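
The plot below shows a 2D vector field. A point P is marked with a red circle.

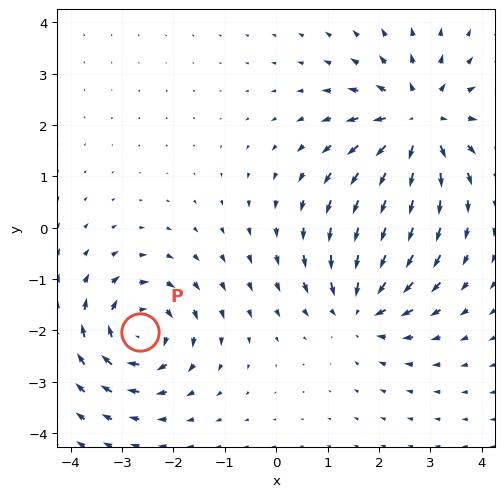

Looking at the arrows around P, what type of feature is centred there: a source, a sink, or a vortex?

At P (-2.7, -2.0) the arrows circulate clockwise. Divergence ≈0, curl about -5 — near-zero divergence with nonzero curl is a vortex.

vortex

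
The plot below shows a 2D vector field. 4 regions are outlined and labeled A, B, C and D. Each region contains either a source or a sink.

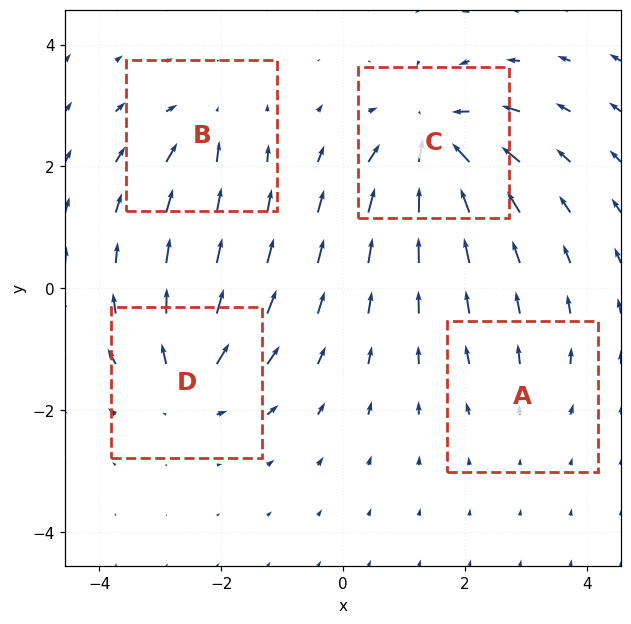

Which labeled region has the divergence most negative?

Divergence at each region's feature centre — A: about +2, B: about -4, C: about -8, D: about +6. Region C is most negative.

C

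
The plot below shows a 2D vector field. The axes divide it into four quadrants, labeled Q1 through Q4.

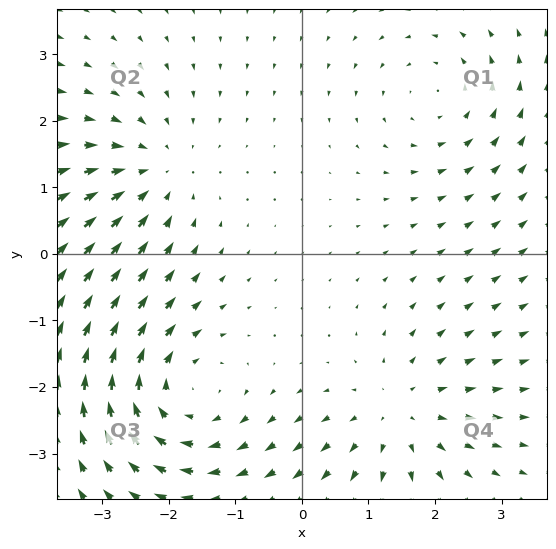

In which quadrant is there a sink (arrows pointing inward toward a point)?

Q2

The sink sits at approximately (-2.2, 1.2), which lies in quadrant Q2. The divergence there is about -3, negative as expected for a sink.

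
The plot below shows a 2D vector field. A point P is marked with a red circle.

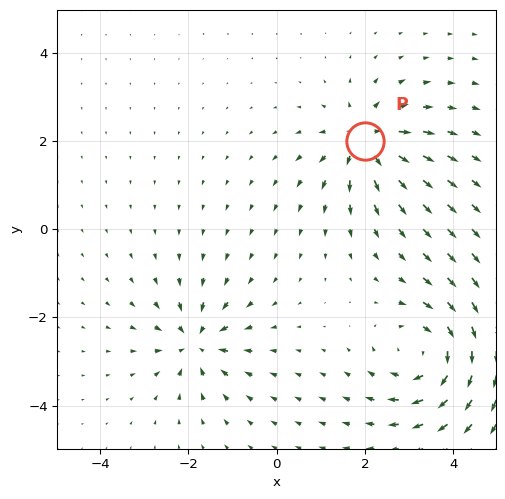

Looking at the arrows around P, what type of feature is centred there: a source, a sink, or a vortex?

source

At P (2.0, 2.0) the arrows spread outward. Divergence about +4, curl ≈0 — positive divergence with near-zero curl is a source.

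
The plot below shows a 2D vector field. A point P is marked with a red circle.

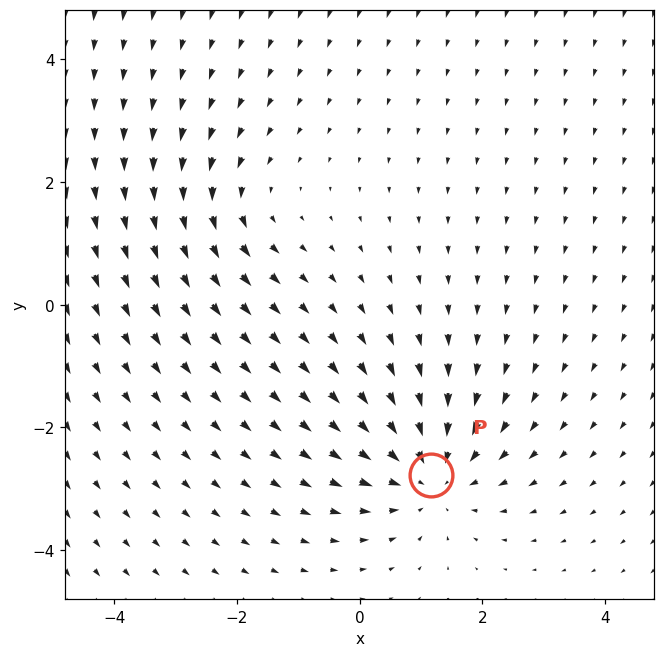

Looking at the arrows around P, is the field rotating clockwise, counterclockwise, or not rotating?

Near P at (1.2, -2.8) the arrows show no circulation. The curl there is ≈0.

not rotating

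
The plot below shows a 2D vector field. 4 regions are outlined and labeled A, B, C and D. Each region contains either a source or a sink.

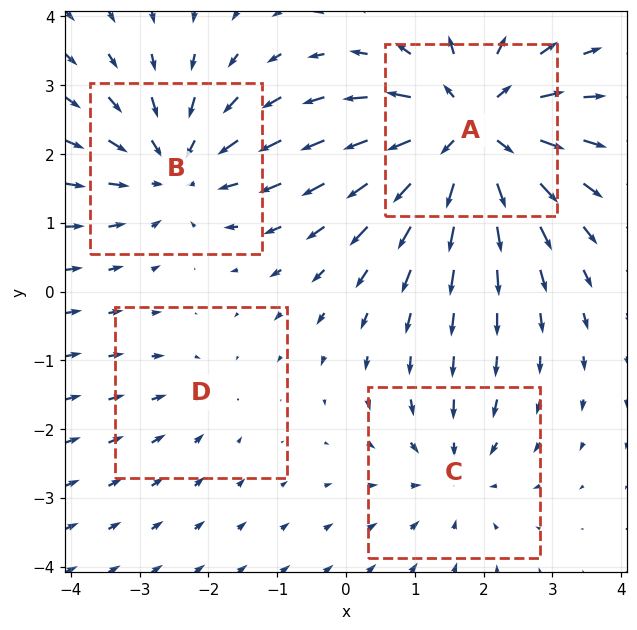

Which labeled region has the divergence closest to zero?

D

Divergence at each region's feature centre — A: about +7, B: about -5, C: about -3, D: about -2. Region D is closest to zero.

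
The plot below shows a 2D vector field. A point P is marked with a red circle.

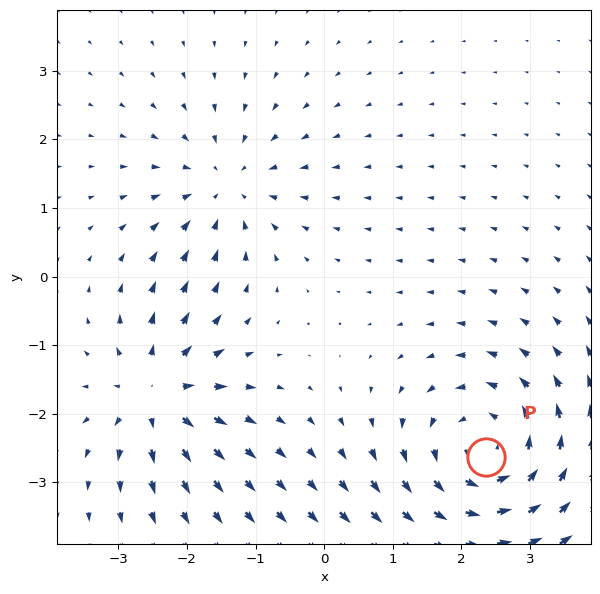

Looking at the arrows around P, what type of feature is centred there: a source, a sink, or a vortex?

vortex

At P (2.4, -2.6) the arrows circulate counterclockwise. Divergence ≈0, curl about +4 — near-zero divergence with nonzero curl is a vortex.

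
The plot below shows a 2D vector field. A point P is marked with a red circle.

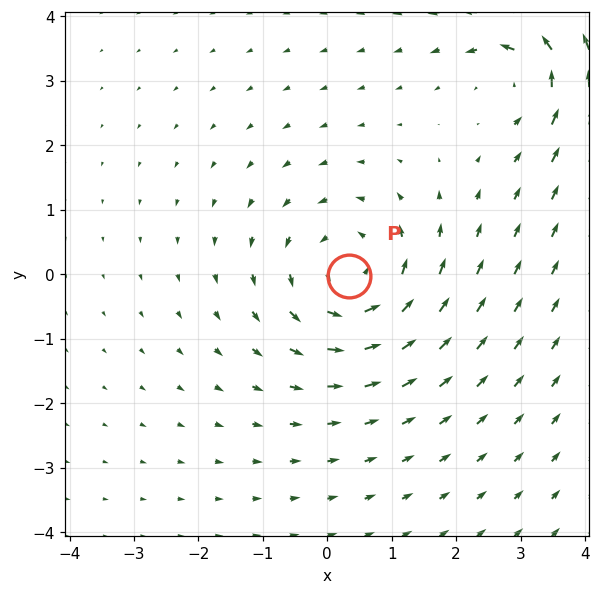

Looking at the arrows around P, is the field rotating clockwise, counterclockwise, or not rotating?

counterclockwise

Near P at (0.3, -0.0) the arrows circulate counterclockwise. The curl (z-component) there is about +4; positive curl means counterclockwise rotation.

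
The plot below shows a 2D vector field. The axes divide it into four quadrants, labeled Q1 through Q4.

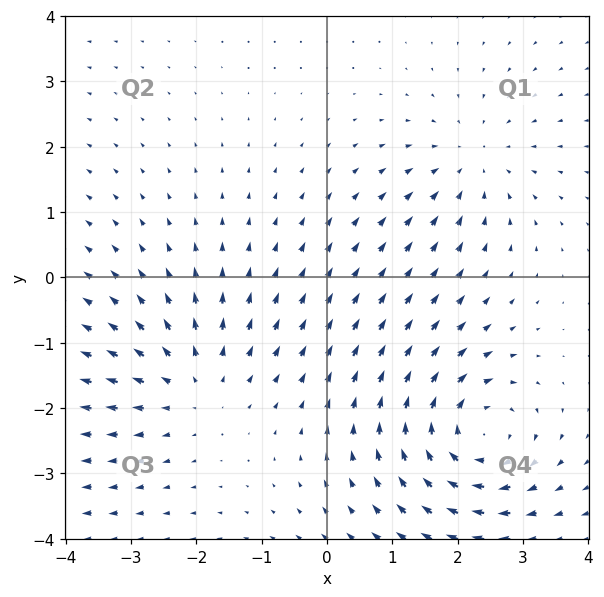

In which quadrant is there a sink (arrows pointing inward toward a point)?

The sink sits at approximately (2.2, 1.8), which lies in quadrant Q1. The divergence there is about -3, negative as expected for a sink.

Q1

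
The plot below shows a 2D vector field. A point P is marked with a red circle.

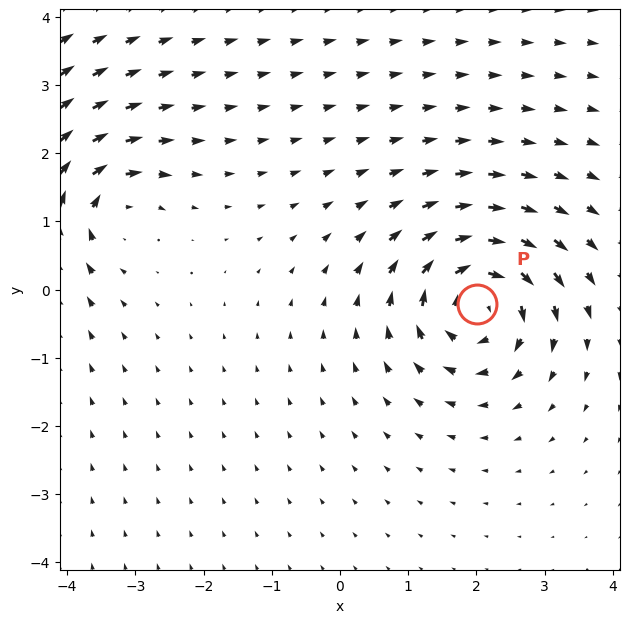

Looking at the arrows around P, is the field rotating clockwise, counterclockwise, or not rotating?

Near P at (2.0, -0.2) the arrows circulate clockwise. The curl (z-component) there is about -6; negative curl means clockwise rotation.

clockwise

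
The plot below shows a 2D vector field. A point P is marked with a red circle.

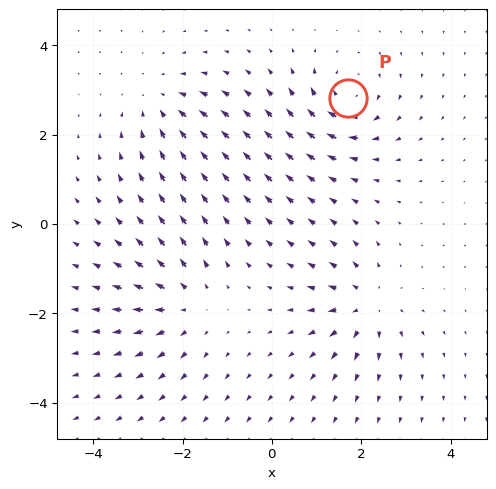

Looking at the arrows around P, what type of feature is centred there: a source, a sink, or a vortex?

vortex

At P (1.7, 2.8) the arrows circulate clockwise. Divergence ≈0, curl about -5 — near-zero divergence with nonzero curl is a vortex.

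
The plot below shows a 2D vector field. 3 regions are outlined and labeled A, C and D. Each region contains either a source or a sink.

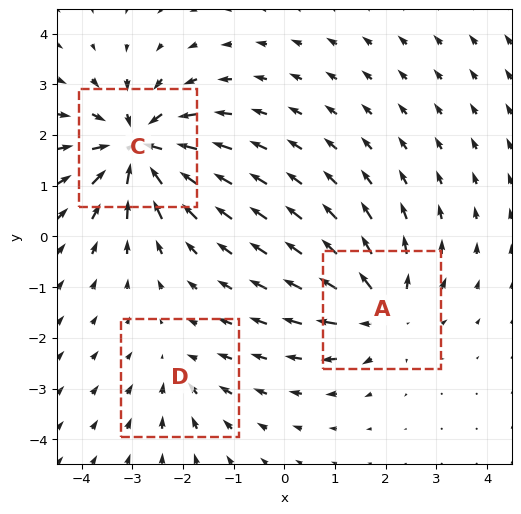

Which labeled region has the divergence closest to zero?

D

Divergence at each region's feature centre — A: about +4, C: about -5, D: about -2. Region D is closest to zero.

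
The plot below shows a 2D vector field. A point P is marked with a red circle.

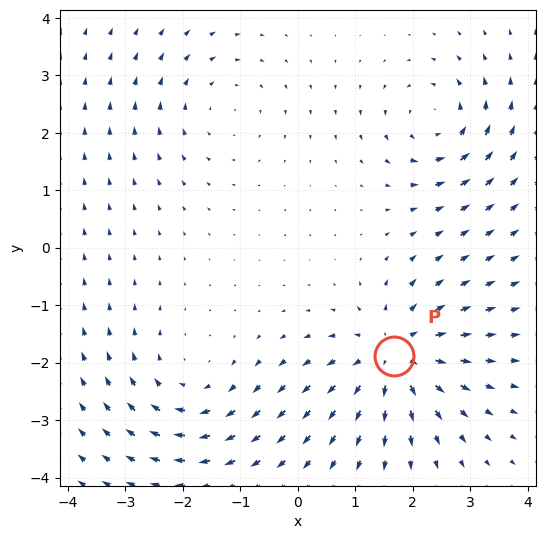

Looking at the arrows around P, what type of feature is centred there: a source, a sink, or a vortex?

At P (1.7, -1.9) the arrows spread outward. Divergence about +4, curl ≈0 — positive divergence with near-zero curl is a source.

source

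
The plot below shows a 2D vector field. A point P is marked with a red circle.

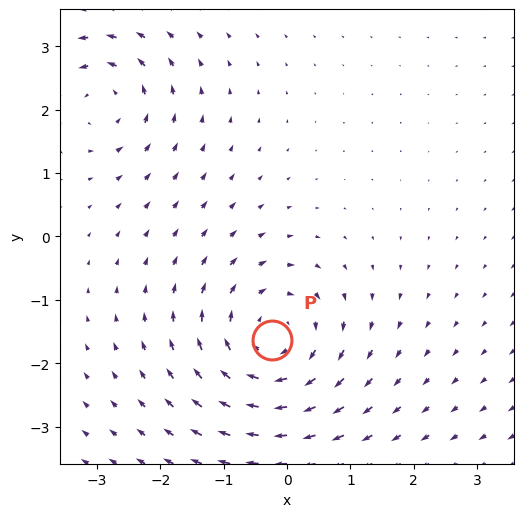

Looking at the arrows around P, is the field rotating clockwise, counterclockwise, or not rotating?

Near P at (-0.2, -1.6) the arrows circulate clockwise. The curl (z-component) there is about -5; negative curl means clockwise rotation.

clockwise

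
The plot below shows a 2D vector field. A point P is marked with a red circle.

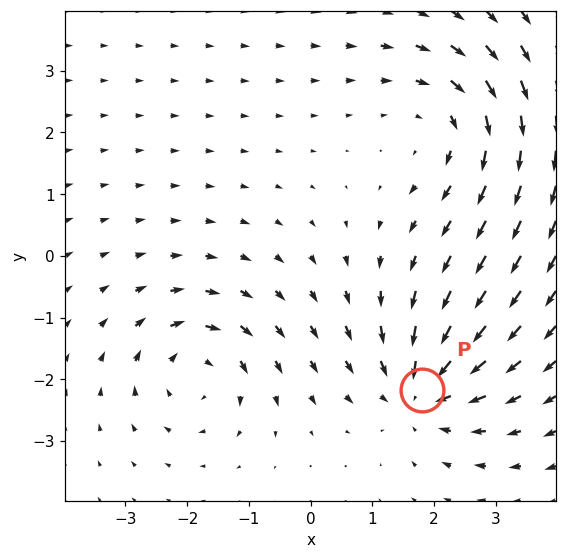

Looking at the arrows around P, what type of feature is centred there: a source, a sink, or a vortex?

sink

At P (1.8, -2.2) the arrows converge inward. Divergence about -4, curl ≈0 — negative divergence with near-zero curl is a sink.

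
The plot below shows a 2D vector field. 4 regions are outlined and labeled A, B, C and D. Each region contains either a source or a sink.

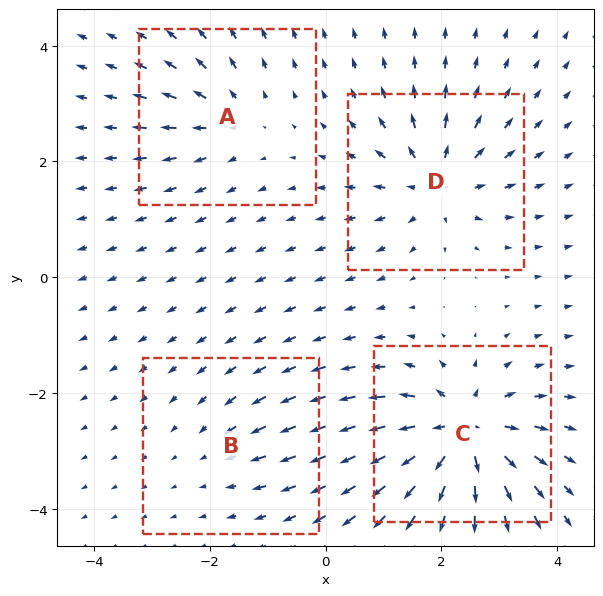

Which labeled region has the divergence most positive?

C

Divergence at each region's feature centre — A: about +4, B: about -2, C: about +9, D: about +6. Region C is most positive.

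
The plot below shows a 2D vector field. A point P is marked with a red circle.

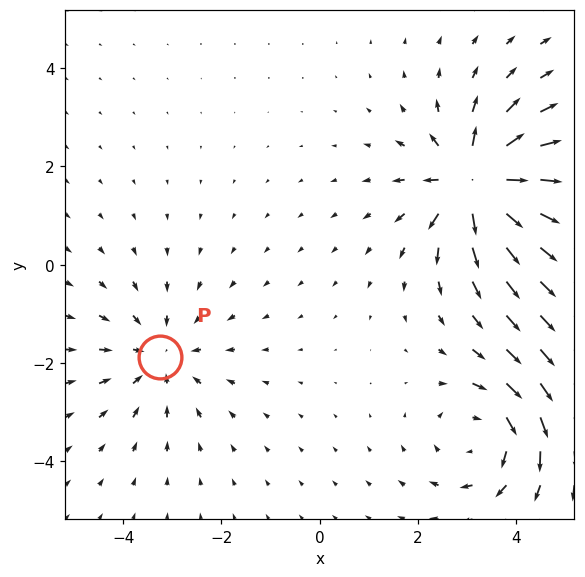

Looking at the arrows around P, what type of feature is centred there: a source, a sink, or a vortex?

At P (-3.2, -1.9) the arrows converge inward. Divergence about -3, curl ≈0 — negative divergence with near-zero curl is a sink.

sink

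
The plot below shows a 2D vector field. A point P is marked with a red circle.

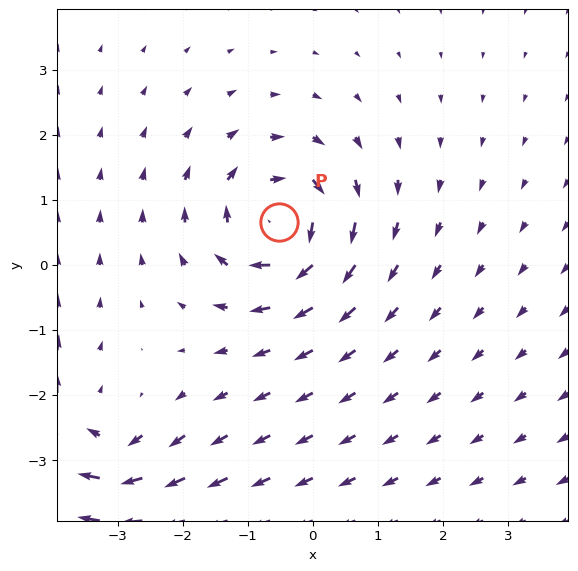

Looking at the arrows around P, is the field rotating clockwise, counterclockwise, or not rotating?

clockwise

Near P at (-0.5, 0.7) the arrows circulate clockwise. The curl (z-component) there is about -6; negative curl means clockwise rotation.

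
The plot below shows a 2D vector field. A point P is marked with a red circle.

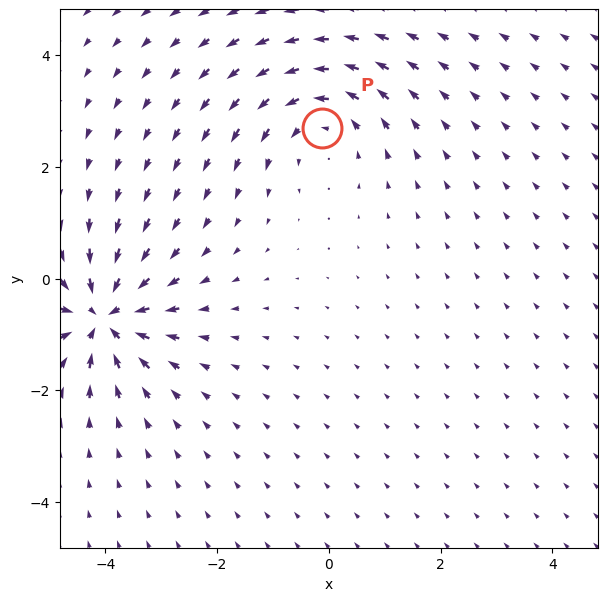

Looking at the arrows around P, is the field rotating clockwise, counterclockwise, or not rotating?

counterclockwise

Near P at (-0.1, 2.7) the arrows circulate counterclockwise. The curl (z-component) there is about +2; positive curl means counterclockwise rotation.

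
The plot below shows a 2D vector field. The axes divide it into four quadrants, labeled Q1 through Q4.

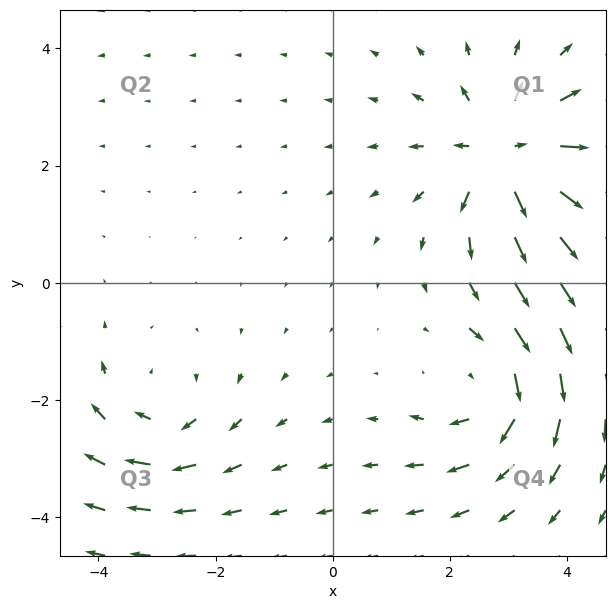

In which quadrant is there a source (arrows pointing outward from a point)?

The source sits at approximately (3.0, 2.2), which lies in quadrant Q1. The divergence there is about +6, positive as expected for a source.

Q1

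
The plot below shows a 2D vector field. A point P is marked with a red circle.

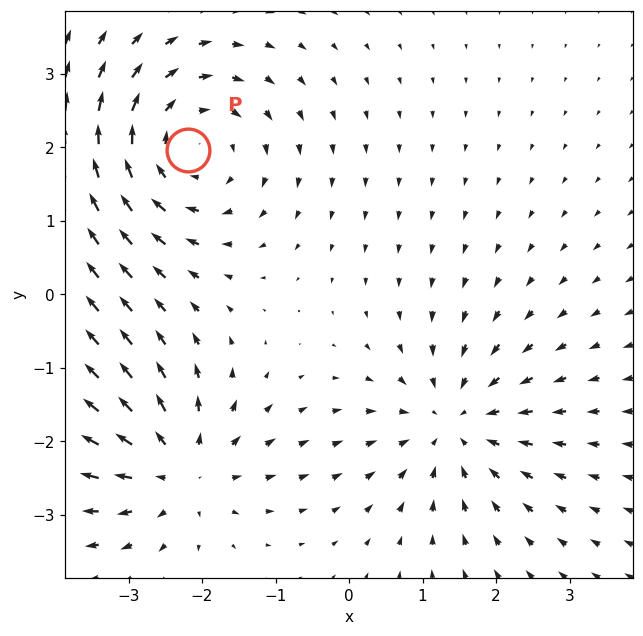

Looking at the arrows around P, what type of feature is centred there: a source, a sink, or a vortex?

vortex

At P (-2.2, 2.0) the arrows circulate clockwise. Divergence ≈0, curl about -4 — near-zero divergence with nonzero curl is a vortex.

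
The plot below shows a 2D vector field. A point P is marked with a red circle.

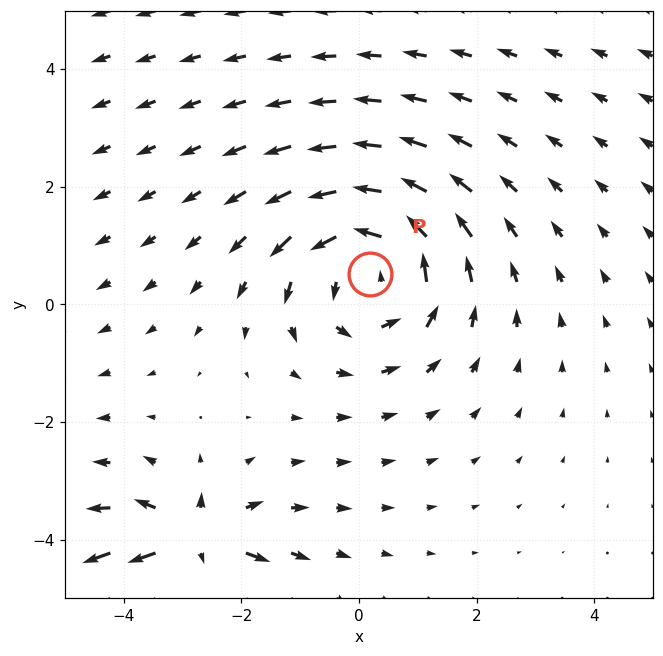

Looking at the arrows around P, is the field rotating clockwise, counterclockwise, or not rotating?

Near P at (0.2, 0.5) the arrows circulate counterclockwise. The curl (z-component) there is about +4; positive curl means counterclockwise rotation.

counterclockwise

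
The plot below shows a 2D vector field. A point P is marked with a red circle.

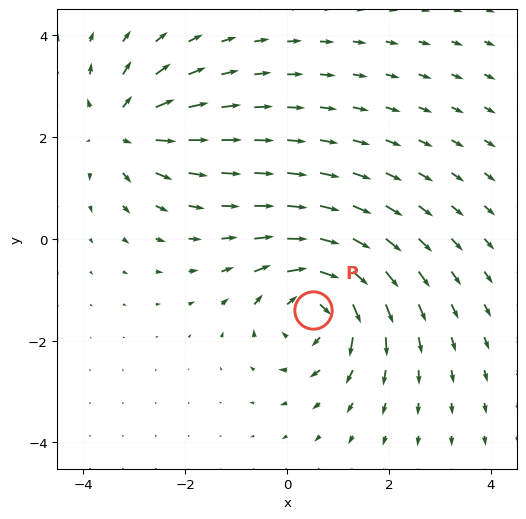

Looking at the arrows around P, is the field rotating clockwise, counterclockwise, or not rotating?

Near P at (0.5, -1.4) the arrows circulate clockwise. The curl (z-component) there is about -5; negative curl means clockwise rotation.

clockwise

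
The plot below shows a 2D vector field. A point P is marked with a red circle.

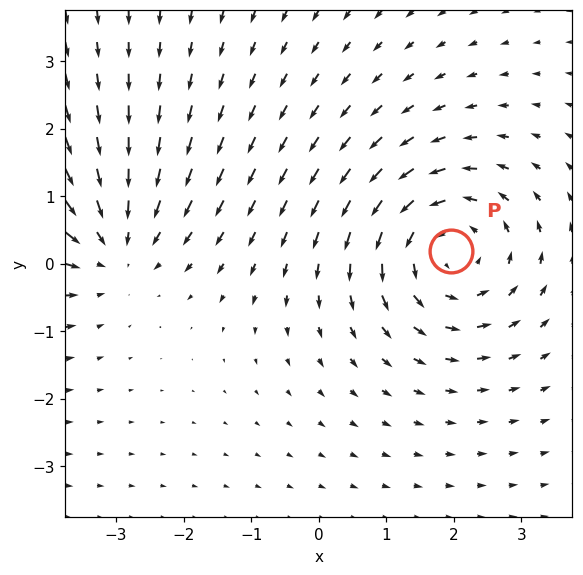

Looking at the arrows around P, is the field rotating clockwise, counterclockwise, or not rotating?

counterclockwise

Near P at (2.0, 0.2) the arrows circulate counterclockwise. The curl (z-component) there is about +3; positive curl means counterclockwise rotation.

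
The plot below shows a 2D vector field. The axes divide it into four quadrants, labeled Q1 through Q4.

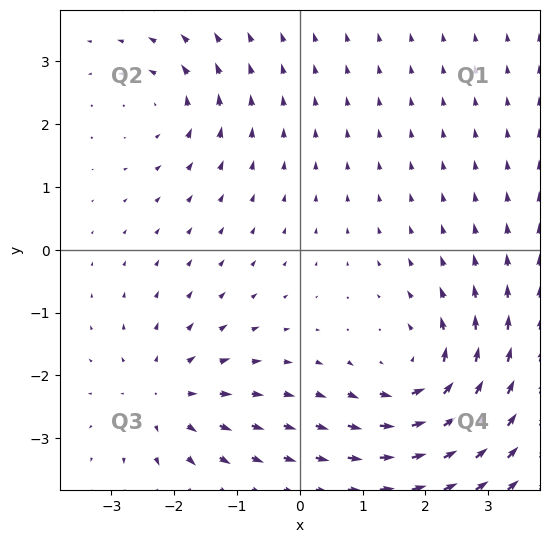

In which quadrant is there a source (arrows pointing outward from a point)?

The source sits at approximately (-2.1, -2.3), which lies in quadrant Q3. The divergence there is about +4, positive as expected for a source.

Q3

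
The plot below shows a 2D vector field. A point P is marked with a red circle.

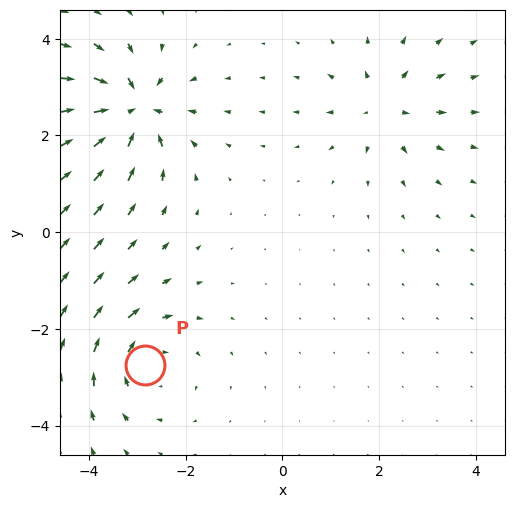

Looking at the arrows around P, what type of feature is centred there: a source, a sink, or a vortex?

vortex

At P (-2.8, -2.7) the arrows circulate clockwise. Divergence ≈0, curl about -3 — near-zero divergence with nonzero curl is a vortex.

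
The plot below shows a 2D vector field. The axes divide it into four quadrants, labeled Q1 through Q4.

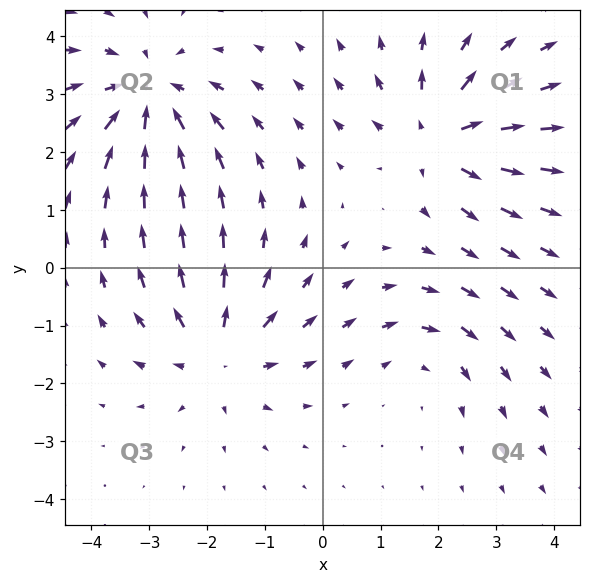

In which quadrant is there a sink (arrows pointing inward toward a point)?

Q2

The sink sits at approximately (-3.0, 3.0), which lies in quadrant Q2. The divergence there is about -5, negative as expected for a sink.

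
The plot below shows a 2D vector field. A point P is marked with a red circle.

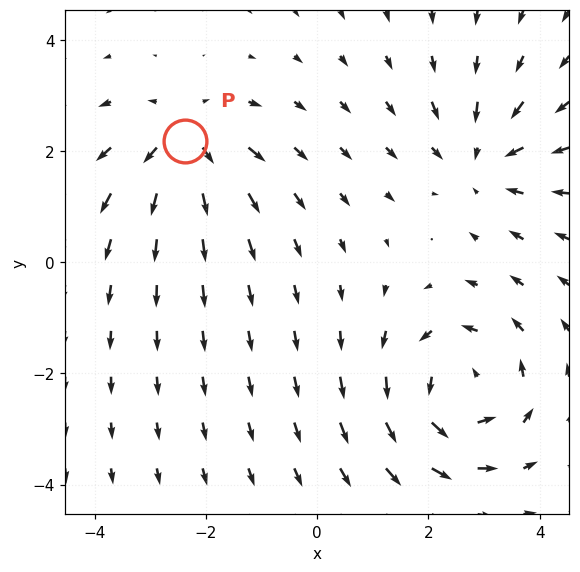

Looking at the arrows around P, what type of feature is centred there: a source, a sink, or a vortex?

At P (-2.4, 2.2) the arrows spread outward. Divergence about +3, curl ≈0 — positive divergence with near-zero curl is a source.

source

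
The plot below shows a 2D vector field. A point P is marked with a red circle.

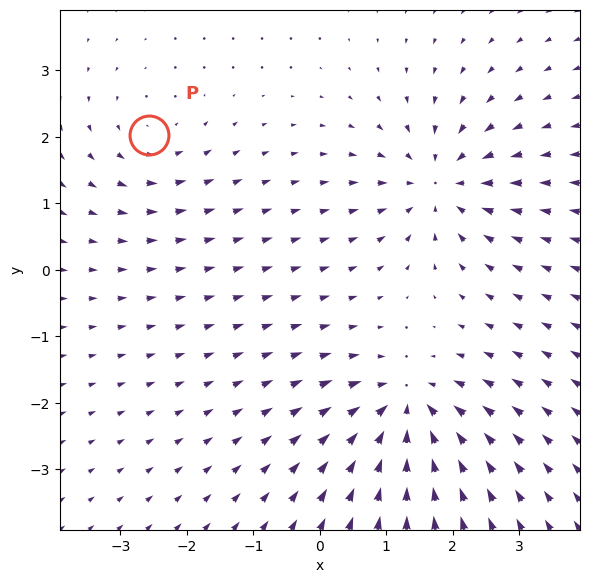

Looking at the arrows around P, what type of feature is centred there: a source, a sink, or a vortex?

vortex

At P (-2.6, 2.0) the arrows circulate counterclockwise. Divergence ≈0, curl about +3 — near-zero divergence with nonzero curl is a vortex.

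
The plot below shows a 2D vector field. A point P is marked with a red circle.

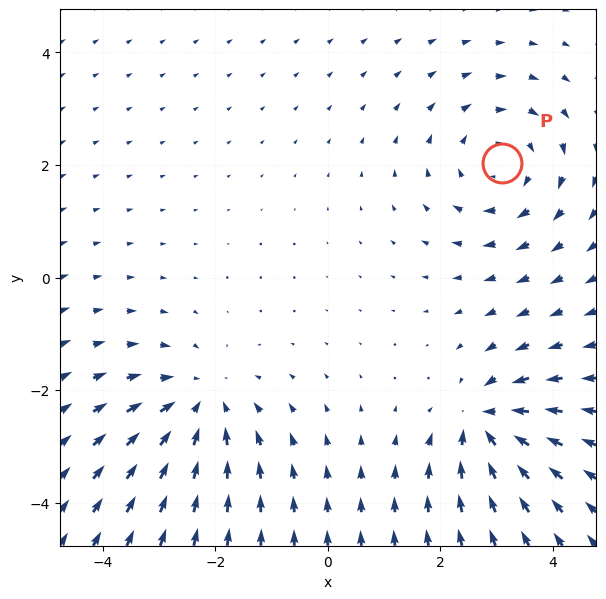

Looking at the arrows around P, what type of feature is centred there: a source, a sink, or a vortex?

vortex

At P (3.1, 2.0) the arrows circulate clockwise. Divergence ≈0, curl about -2 — near-zero divergence with nonzero curl is a vortex.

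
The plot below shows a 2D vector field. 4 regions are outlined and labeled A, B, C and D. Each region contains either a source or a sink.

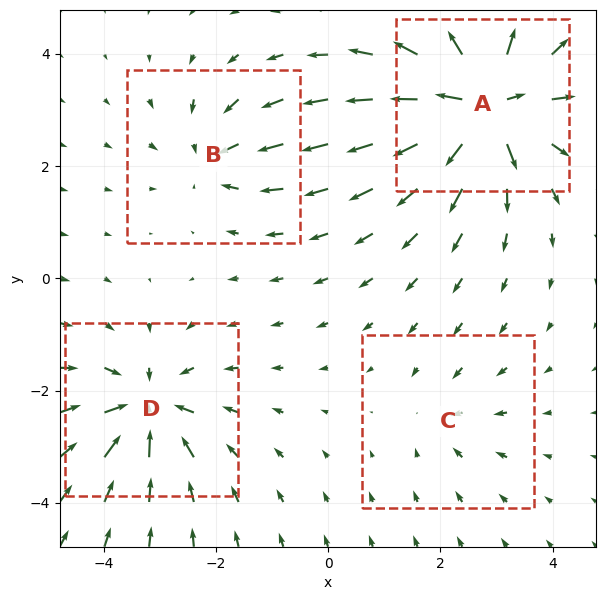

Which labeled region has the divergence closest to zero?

Divergence at each region's feature centre — A: about +8, B: about -4, C: about -2, D: about -6. Region C is closest to zero.

C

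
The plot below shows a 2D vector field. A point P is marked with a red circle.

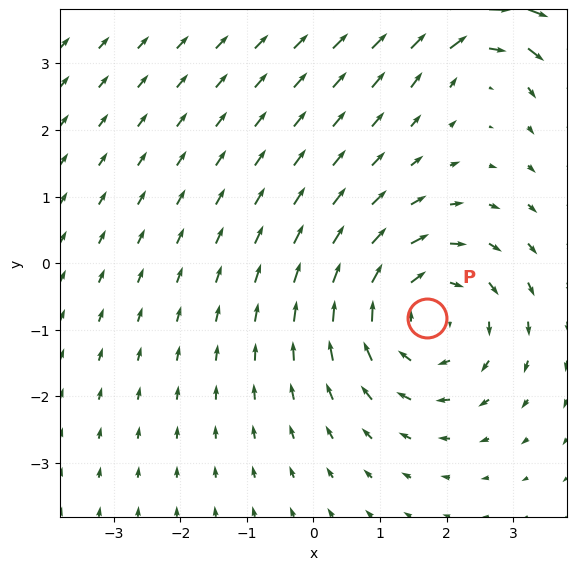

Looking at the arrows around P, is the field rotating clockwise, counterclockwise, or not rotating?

Near P at (1.7, -0.8) the arrows circulate clockwise. The curl (z-component) there is about -4; negative curl means clockwise rotation.

clockwise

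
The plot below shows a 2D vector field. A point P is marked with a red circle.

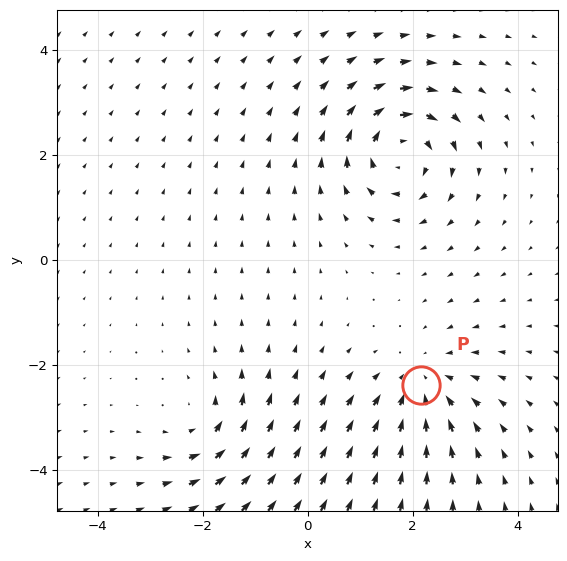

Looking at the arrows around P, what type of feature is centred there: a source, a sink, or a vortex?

At P (2.2, -2.4) the arrows converge inward. Divergence about -3, curl ≈0 — negative divergence with near-zero curl is a sink.

sink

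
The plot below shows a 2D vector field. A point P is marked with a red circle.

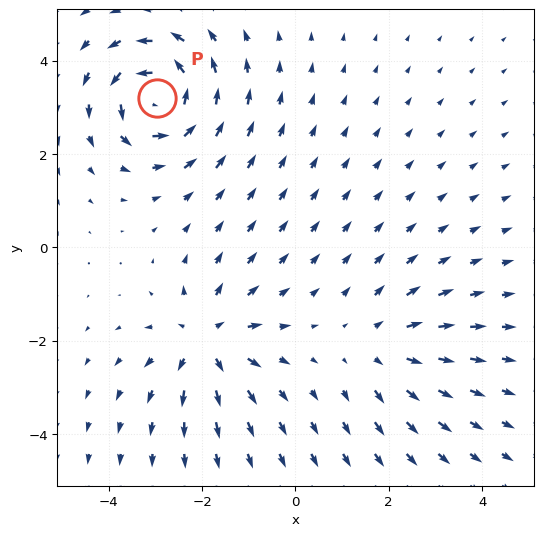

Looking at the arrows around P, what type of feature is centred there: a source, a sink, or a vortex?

At P (-3.0, 3.2) the arrows circulate counterclockwise. Divergence ≈0, curl about +7 — near-zero divergence with nonzero curl is a vortex.

vortex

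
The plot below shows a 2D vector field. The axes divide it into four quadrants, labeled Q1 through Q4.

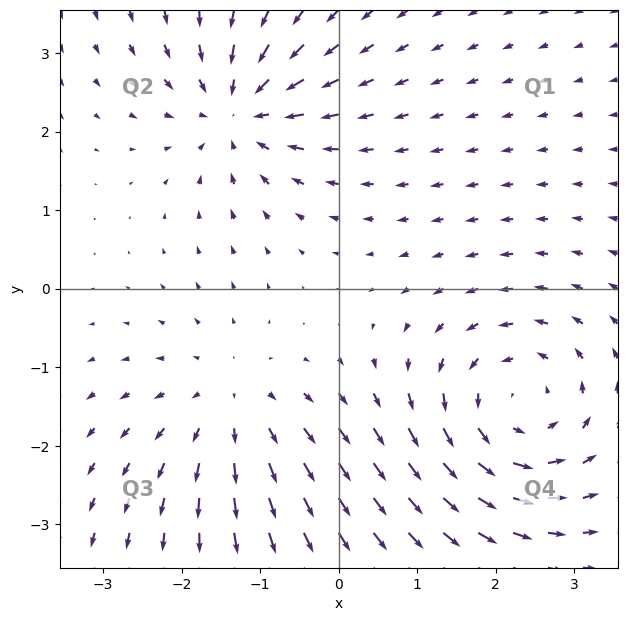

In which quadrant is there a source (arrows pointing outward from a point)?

Q3

The source sits at approximately (-1.4, -1.5), which lies in quadrant Q3. The divergence there is about +2, positive as expected for a source.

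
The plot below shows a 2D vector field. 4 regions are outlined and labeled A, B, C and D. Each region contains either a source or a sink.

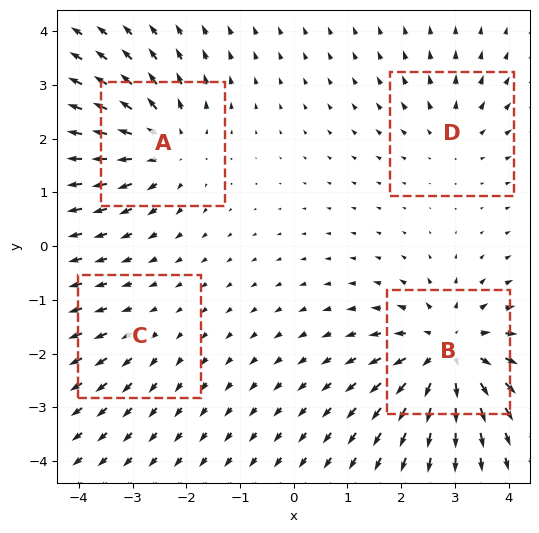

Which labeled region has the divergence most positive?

B

Divergence at each region's feature centre — A: about +5, B: about +7, C: about +2, D: about +3. Region B is most positive.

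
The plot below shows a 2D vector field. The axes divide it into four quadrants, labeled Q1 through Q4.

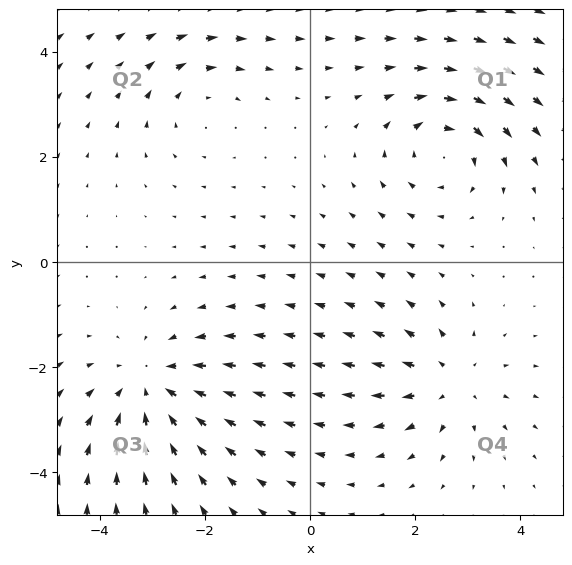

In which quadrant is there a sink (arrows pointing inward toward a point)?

Q3

The sink sits at approximately (-3.0, -2.4), which lies in quadrant Q3. The divergence there is about -4, negative as expected for a sink.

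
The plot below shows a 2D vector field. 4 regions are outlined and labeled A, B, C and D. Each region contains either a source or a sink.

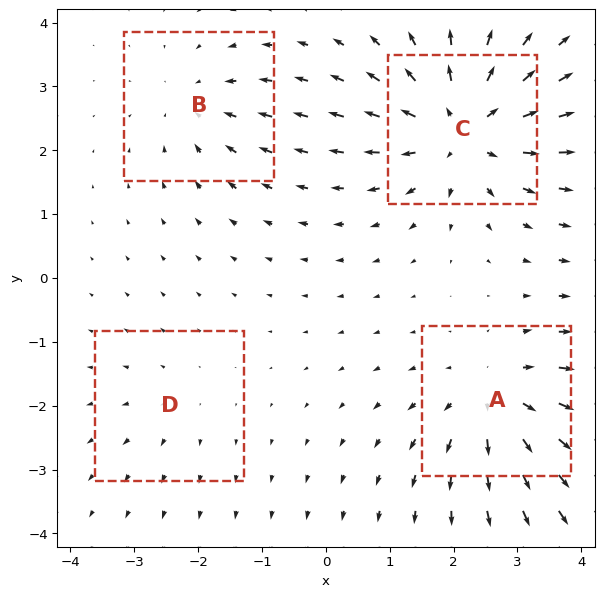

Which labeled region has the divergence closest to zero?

D

Divergence at each region's feature centre — A: about +5, B: about -3, C: about +7, D: about +2. Region D is closest to zero.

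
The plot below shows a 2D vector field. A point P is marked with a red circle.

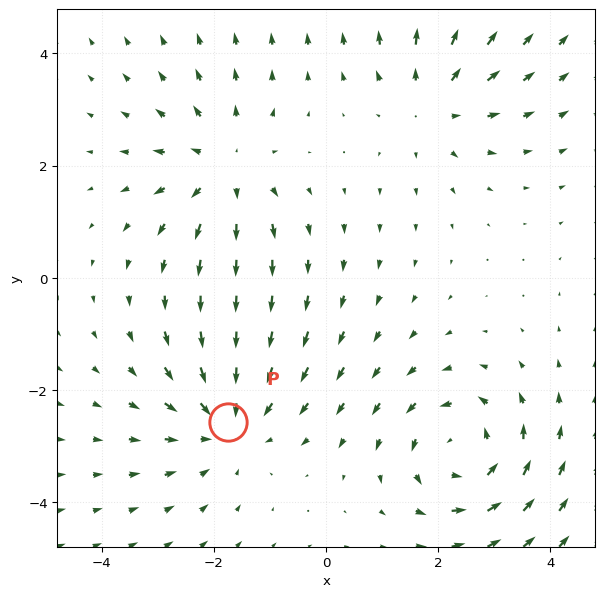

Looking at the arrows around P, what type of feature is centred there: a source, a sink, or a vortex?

sink

At P (-1.7, -2.6) the arrows converge inward. Divergence about -3, curl ≈0 — negative divergence with near-zero curl is a sink.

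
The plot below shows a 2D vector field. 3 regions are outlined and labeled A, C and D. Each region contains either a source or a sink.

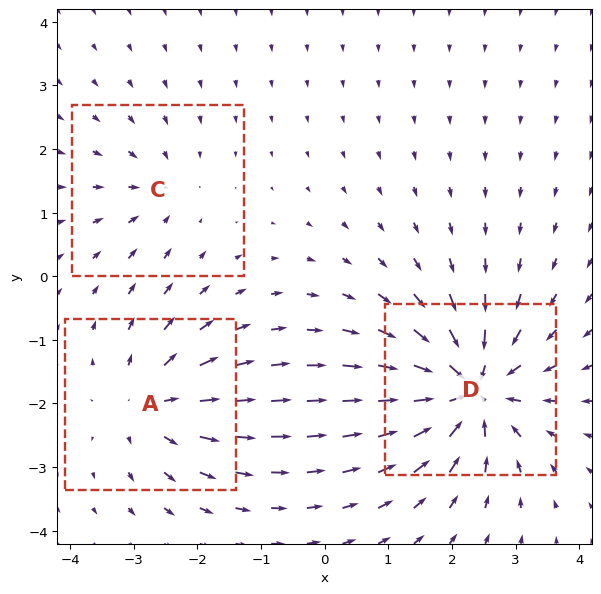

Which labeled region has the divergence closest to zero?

C

Divergence at each region's feature centre — A: about +4, C: about -2, D: about -6. Region C is closest to zero.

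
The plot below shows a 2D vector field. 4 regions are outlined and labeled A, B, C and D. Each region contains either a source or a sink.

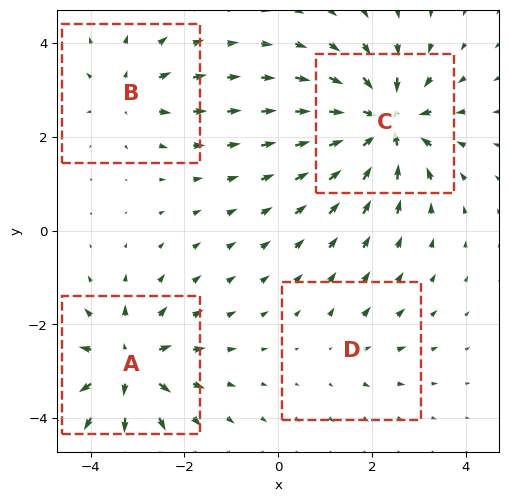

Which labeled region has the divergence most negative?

Divergence at each region's feature centre — A: about +6, B: about +4, C: about -8, D: about +2. Region C is most negative.

C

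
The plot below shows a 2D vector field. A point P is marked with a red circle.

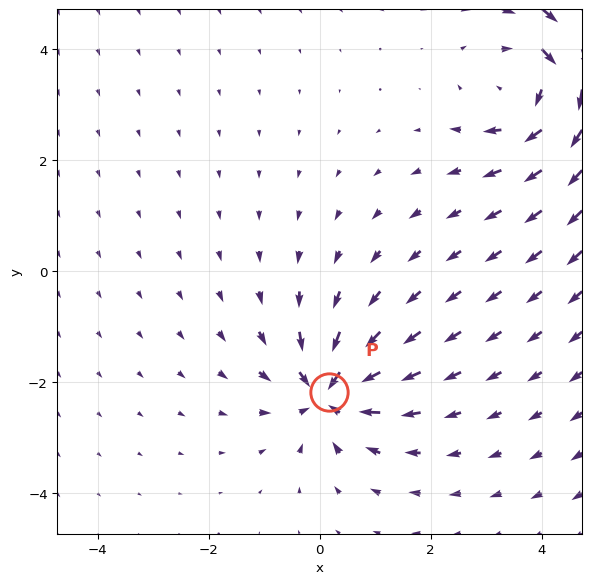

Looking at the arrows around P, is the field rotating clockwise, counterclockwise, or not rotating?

Near P at (0.2, -2.2) the arrows show no circulation. The curl there is ≈0.

not rotating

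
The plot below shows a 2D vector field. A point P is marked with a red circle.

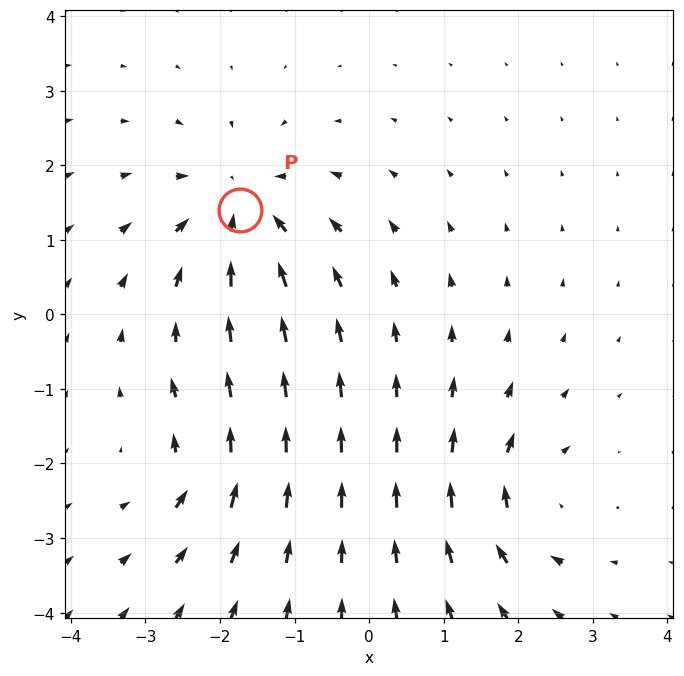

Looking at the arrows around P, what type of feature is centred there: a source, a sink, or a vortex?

sink

At P (-1.7, 1.4) the arrows converge inward. Divergence about -5, curl ≈0 — negative divergence with near-zero curl is a sink.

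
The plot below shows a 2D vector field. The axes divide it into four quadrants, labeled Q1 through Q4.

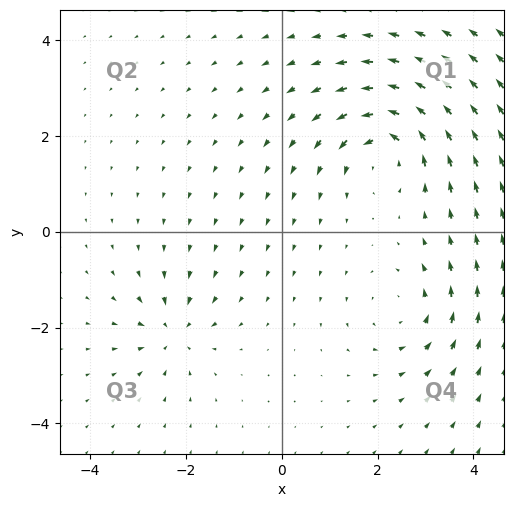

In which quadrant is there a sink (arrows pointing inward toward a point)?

The sink sits at approximately (-2.3, -2.1), which lies in quadrant Q3. The divergence there is about -4, negative as expected for a sink.

Q3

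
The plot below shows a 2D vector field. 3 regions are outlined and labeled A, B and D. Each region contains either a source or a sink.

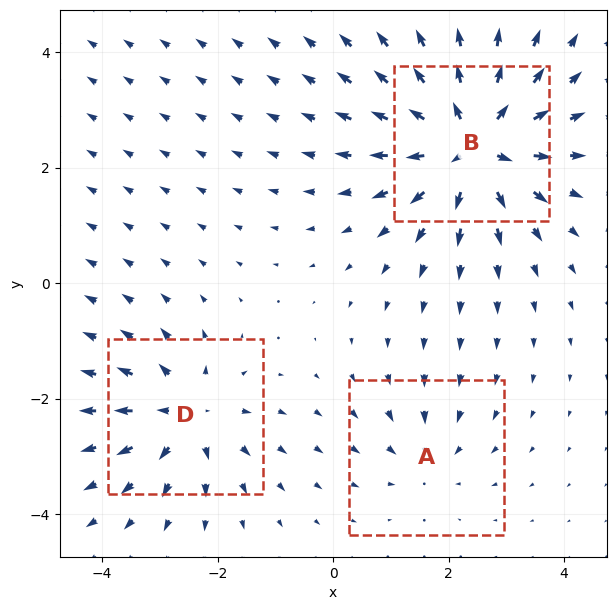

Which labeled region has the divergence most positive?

B

Divergence at each region's feature centre — A: about -2, B: about +6, D: about +4. Region B is most positive.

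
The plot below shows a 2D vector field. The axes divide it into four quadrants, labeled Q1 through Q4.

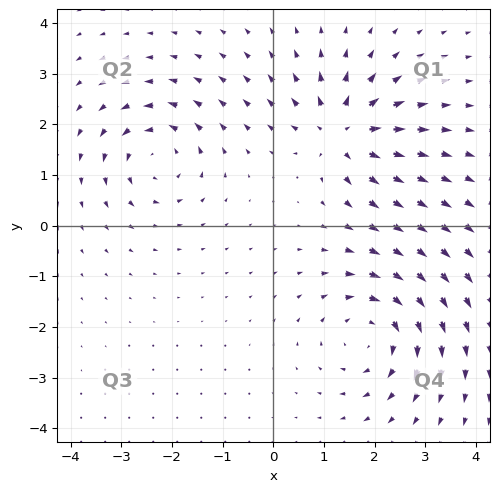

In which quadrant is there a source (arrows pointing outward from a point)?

Q1

The source sits at approximately (1.4, 1.8), which lies in quadrant Q1. The divergence there is about +5, positive as expected for a source.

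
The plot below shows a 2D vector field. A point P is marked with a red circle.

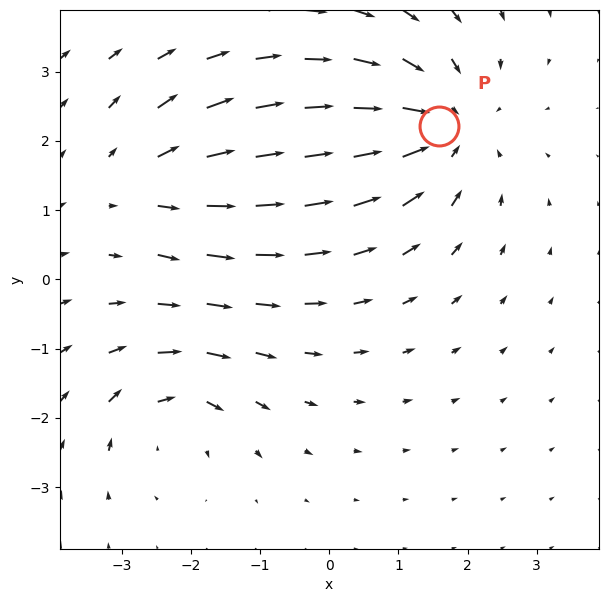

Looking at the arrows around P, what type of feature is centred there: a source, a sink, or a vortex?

sink

At P (1.6, 2.2) the arrows converge inward. Divergence about -4, curl ≈0 — negative divergence with near-zero curl is a sink.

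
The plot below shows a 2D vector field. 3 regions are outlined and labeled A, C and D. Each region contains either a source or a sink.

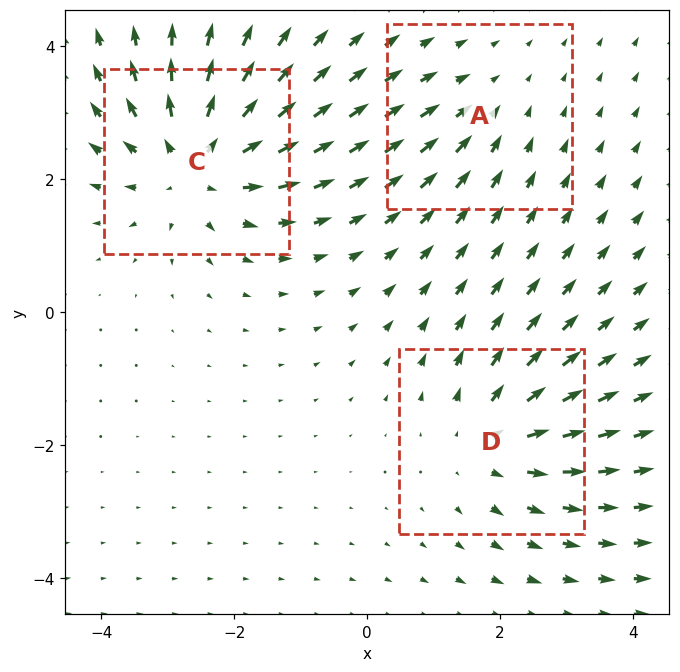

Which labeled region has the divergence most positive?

C

Divergence at each region's feature centre — A: about -2, C: about +5, D: about +3. Region C is most positive.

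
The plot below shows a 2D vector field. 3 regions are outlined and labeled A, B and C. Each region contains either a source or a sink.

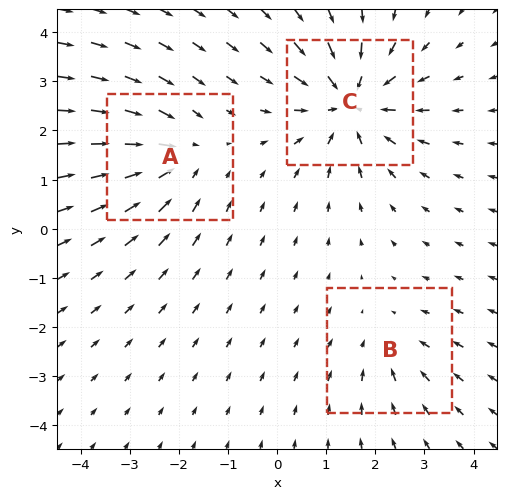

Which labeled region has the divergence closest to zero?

Divergence at each region's feature centre — A: about -3, B: about -2, C: about -4. Region B is closest to zero.

B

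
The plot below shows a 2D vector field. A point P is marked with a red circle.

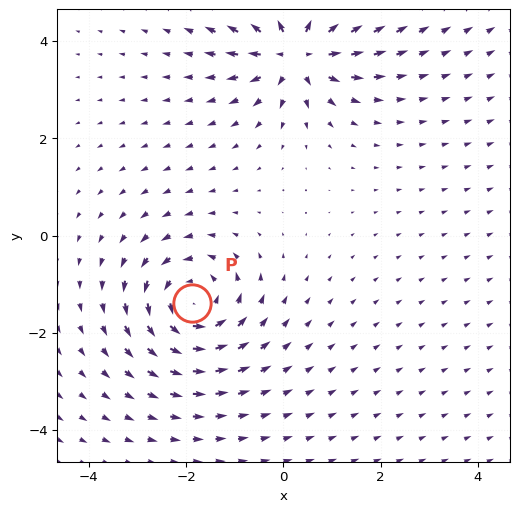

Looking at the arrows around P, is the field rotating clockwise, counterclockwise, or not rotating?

Near P at (-1.9, -1.4) the arrows circulate counterclockwise. The curl (z-component) there is about +3; positive curl means counterclockwise rotation.

counterclockwise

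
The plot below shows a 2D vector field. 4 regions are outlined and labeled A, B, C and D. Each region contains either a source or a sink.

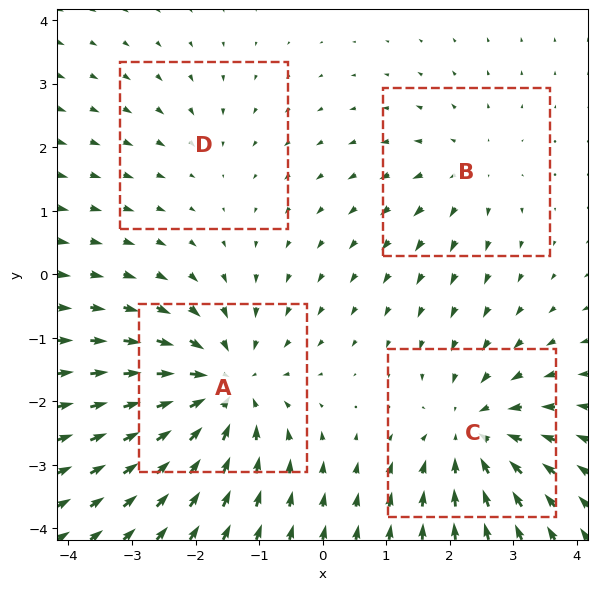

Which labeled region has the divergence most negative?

A

Divergence at each region's feature centre — A: about -6, B: about +3, C: about -5, D: about -2. Region A is most negative.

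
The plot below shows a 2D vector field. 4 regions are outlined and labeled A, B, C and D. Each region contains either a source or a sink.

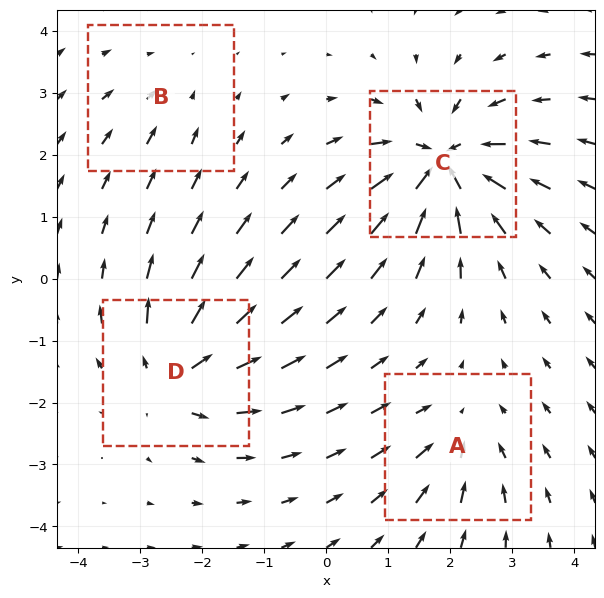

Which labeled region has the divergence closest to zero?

Divergence at each region's feature centre — A: about -4, B: about -2, C: about -9, D: about +6. Region B is closest to zero.

B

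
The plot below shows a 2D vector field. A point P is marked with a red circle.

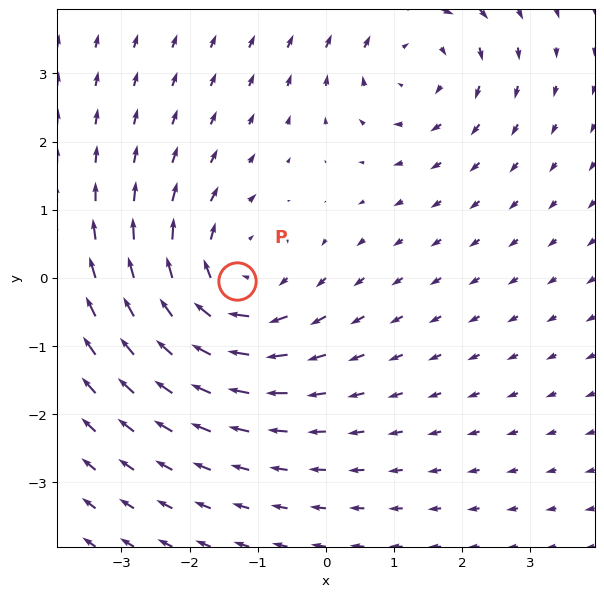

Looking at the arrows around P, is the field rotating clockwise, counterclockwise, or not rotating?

clockwise

Near P at (-1.3, -0.0) the arrows circulate clockwise. The curl (z-component) there is about -3; negative curl means clockwise rotation.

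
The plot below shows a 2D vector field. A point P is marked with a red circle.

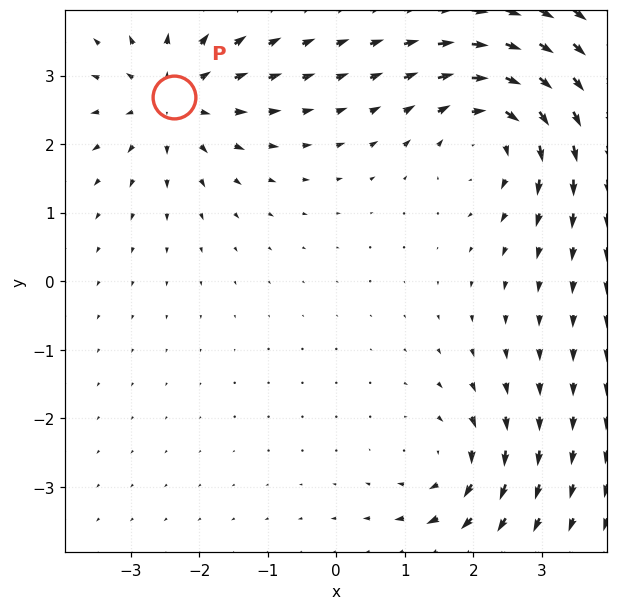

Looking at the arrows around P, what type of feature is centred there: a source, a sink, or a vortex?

At P (-2.4, 2.7) the arrows spread outward. Divergence about +4, curl ≈0 — positive divergence with near-zero curl is a source.

source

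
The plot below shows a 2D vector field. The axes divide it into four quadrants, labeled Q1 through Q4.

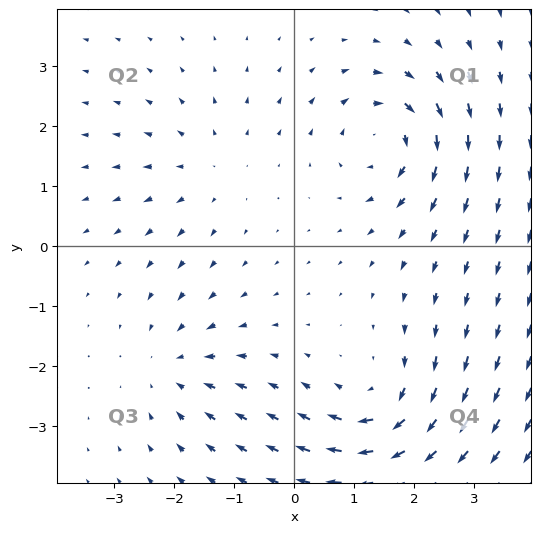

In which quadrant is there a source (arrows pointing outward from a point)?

Q2

The source sits at approximately (-1.4, 1.3), which lies in quadrant Q2. The divergence there is about +3, positive as expected for a source.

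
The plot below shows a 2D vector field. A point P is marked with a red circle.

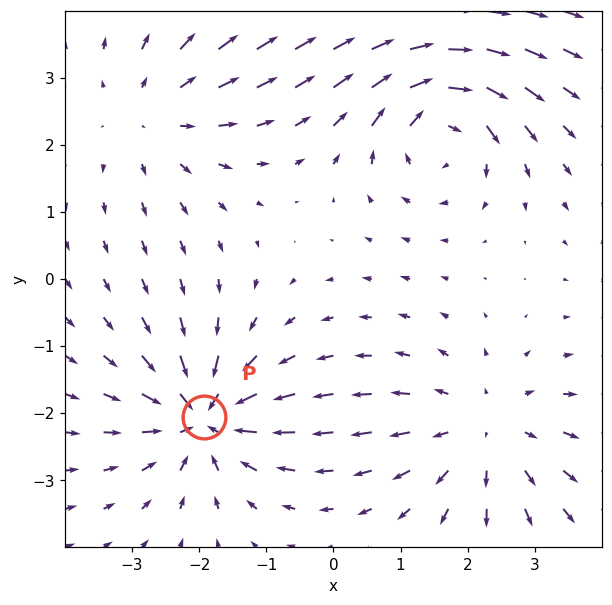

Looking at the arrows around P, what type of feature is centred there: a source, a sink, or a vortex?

At P (-1.9, -2.1) the arrows converge inward. Divergence about -4, curl ≈0 — negative divergence with near-zero curl is a sink.

sink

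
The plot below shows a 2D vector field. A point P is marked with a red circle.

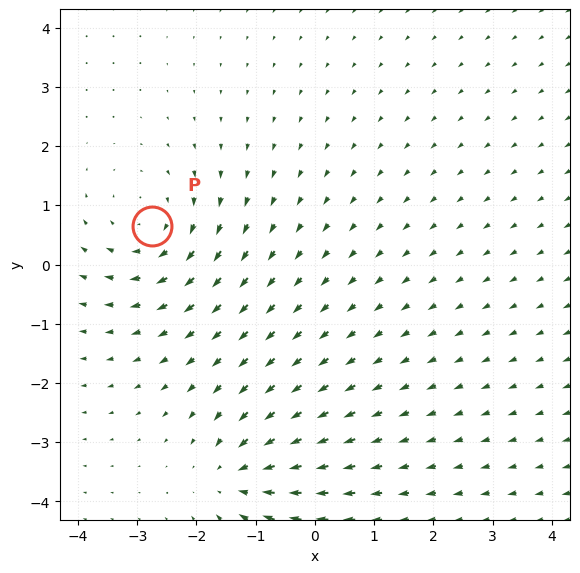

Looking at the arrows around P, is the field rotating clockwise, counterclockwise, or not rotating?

clockwise

Near P at (-2.8, 0.6) the arrows circulate clockwise. The curl (z-component) there is about -3; negative curl means clockwise rotation.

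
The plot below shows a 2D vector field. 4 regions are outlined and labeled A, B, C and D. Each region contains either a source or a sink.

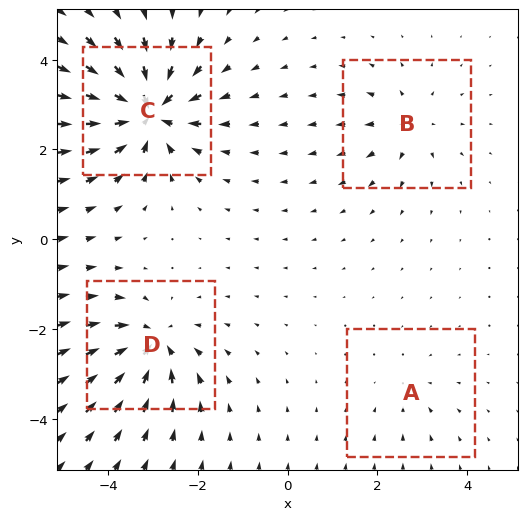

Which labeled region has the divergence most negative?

Divergence at each region's feature centre — A: about -2, B: about +4, C: about -9, D: about -7. Region C is most negative.

C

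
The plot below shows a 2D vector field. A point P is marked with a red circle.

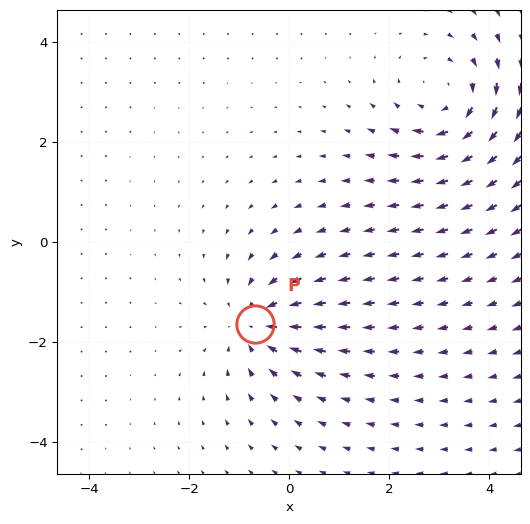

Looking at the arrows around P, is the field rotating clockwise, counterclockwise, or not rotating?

Near P at (-0.7, -1.6) the arrows show no circulation. The curl there is ≈0.

not rotating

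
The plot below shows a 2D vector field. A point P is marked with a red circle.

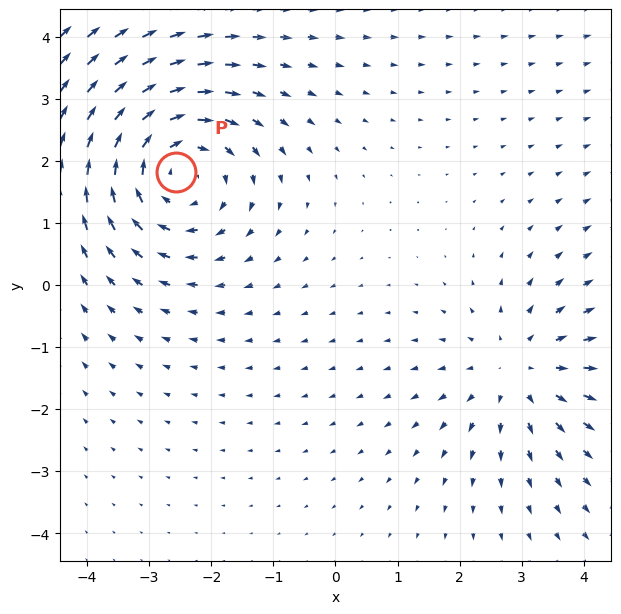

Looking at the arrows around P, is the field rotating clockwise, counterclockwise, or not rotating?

clockwise

Near P at (-2.6, 1.8) the arrows circulate clockwise. The curl (z-component) there is about -3; negative curl means clockwise rotation.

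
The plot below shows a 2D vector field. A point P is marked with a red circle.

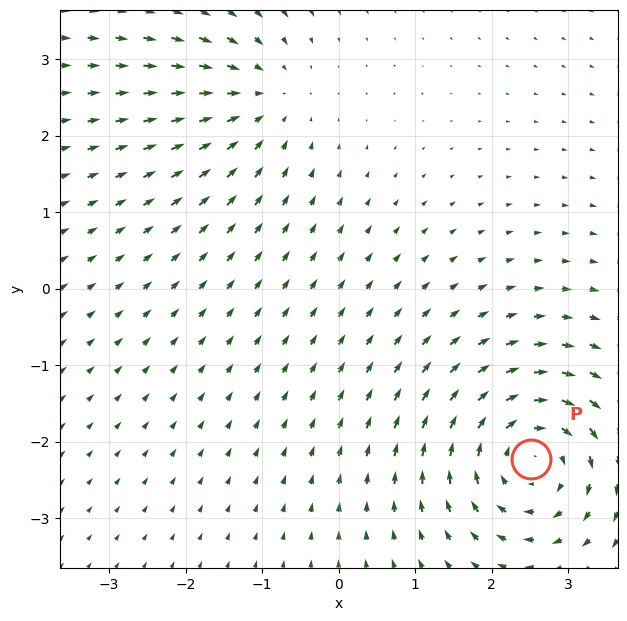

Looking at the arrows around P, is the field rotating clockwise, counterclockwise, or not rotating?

Near P at (2.5, -2.2) the arrows circulate clockwise. The curl (z-component) there is about -5; negative curl means clockwise rotation.

clockwise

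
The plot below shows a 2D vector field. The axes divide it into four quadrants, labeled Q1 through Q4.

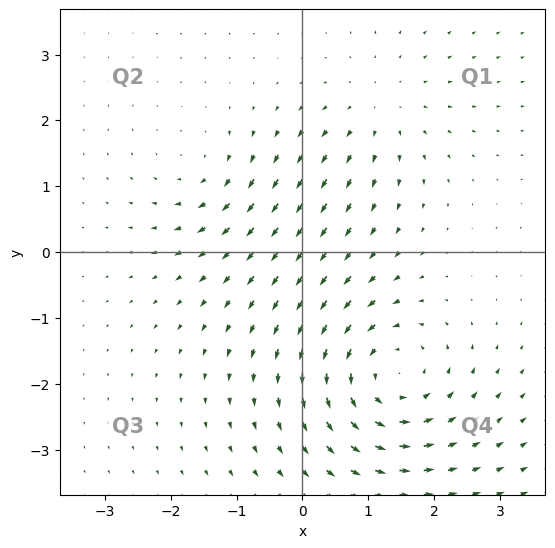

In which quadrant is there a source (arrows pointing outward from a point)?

The source sits at approximately (1.2, 2.2), which lies in quadrant Q1. The divergence there is about +3, positive as expected for a source.

Q1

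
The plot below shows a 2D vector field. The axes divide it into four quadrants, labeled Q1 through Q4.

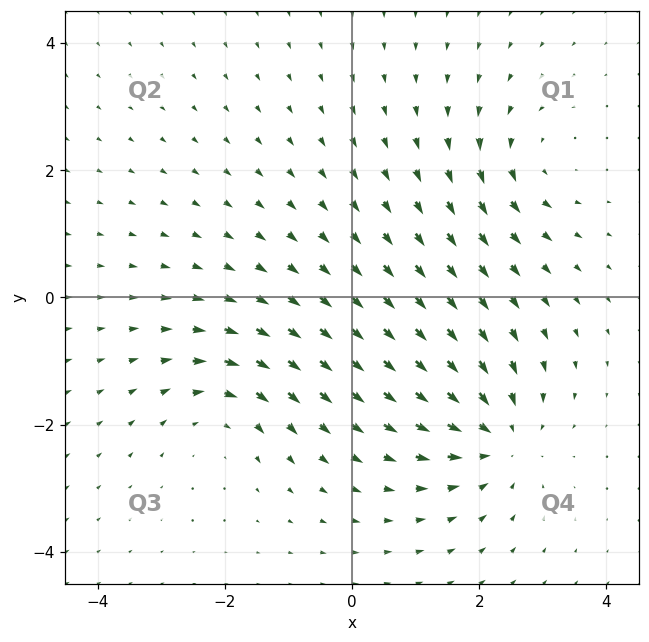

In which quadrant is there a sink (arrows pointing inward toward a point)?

The sink sits at approximately (2.3, -2.2), which lies in quadrant Q4. The divergence there is about -5, negative as expected for a sink.

Q4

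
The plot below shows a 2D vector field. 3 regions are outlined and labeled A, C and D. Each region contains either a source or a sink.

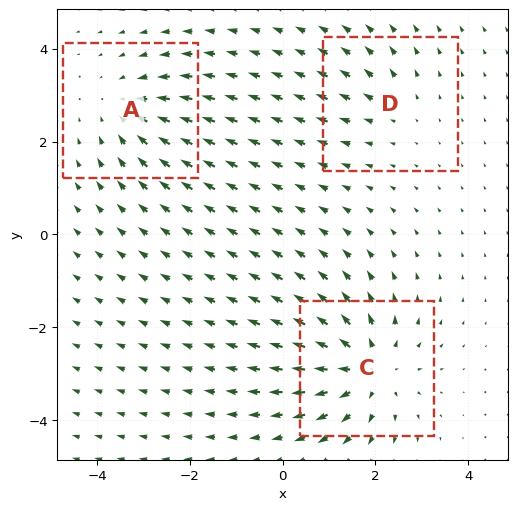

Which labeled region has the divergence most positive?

Divergence at each region's feature centre — A: about -3, C: about +5, D: about +2. Region C is most positive.

C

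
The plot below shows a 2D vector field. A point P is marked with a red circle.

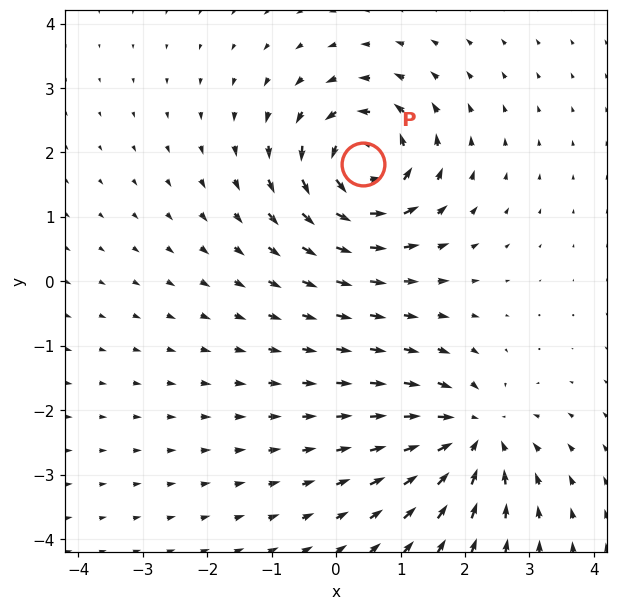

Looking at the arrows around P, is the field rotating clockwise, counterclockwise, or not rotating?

counterclockwise

Near P at (0.4, 1.8) the arrows circulate counterclockwise. The curl (z-component) there is about +7; positive curl means counterclockwise rotation.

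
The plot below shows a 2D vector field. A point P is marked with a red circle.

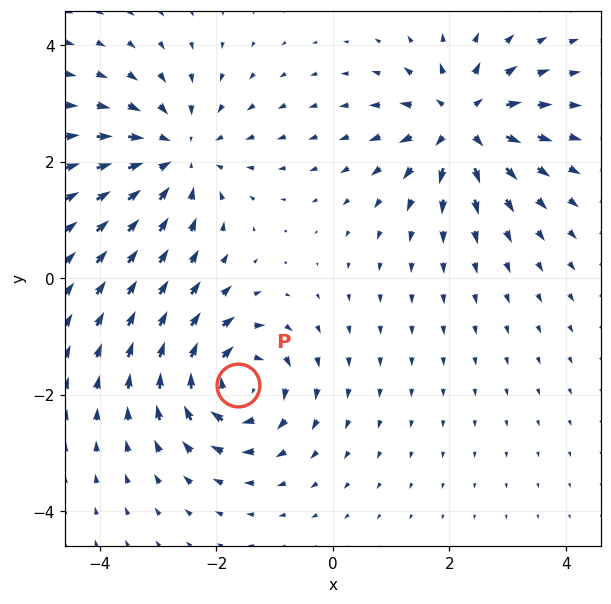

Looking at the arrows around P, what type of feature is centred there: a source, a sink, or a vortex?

At P (-1.6, -1.8) the arrows circulate clockwise. Divergence ≈0, curl about -5 — near-zero divergence with nonzero curl is a vortex.

vortex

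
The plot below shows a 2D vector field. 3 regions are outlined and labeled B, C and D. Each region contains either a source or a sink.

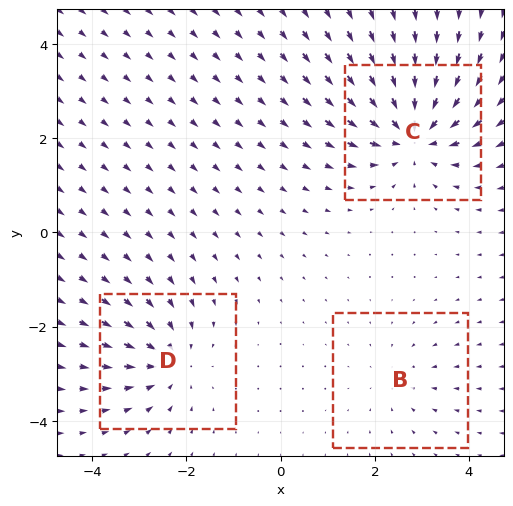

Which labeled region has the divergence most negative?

Divergence at each region's feature centre — B: about -2, C: about -5, D: about -4. Region C is most negative.

C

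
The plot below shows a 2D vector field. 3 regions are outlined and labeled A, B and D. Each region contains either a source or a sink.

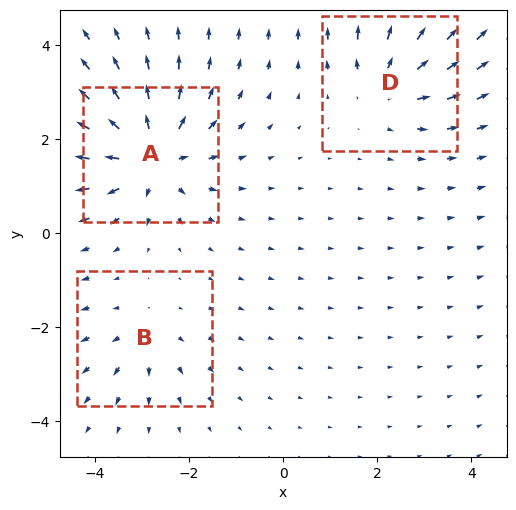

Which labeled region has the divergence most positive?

A

Divergence at each region's feature centre — A: about +5, B: about +2, D: about +3. Region A is most positive.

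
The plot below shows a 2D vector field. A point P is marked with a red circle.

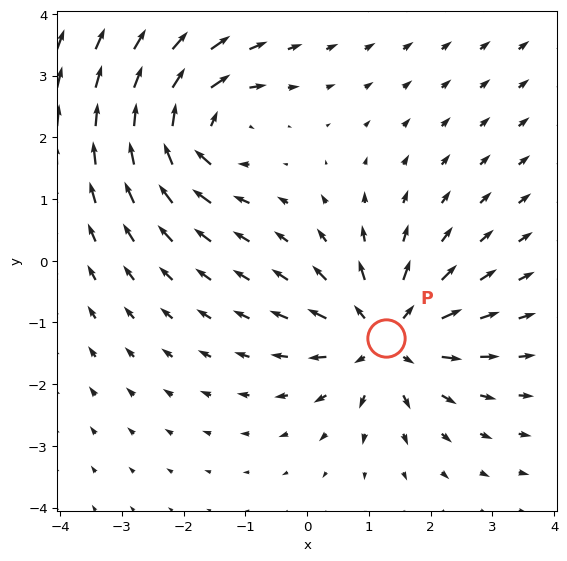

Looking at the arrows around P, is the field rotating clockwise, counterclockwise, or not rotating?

not rotating

Near P at (1.3, -1.2) the arrows show no circulation. The curl there is ≈0.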